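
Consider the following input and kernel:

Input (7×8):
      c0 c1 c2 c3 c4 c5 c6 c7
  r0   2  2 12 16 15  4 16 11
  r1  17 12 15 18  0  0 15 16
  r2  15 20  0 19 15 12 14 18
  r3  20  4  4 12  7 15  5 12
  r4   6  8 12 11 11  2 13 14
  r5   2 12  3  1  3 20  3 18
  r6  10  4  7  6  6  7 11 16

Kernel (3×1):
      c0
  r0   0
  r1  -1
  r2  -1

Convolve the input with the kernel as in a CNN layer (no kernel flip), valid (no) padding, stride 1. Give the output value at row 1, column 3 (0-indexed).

-31

The receptive field on the input at this output position is [18 / 19 / 12]. Elementwise product with the kernel and sum: 19·-1 + 12·-1.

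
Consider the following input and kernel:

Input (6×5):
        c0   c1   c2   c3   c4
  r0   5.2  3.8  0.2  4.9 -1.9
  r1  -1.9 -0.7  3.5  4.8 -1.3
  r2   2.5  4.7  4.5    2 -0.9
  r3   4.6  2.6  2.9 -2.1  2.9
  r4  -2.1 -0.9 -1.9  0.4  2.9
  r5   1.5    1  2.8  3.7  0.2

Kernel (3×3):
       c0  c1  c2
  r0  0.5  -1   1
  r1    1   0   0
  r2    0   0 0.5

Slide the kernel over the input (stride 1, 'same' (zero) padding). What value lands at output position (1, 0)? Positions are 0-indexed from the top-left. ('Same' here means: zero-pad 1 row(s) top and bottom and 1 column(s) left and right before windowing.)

The receptive field on the zero-padded input at this output position is [0 5.2 3.8 / 0 -1.9 -0.7 / 0 2.5 4.7]. Elementwise product with the kernel and sum: 0·0.5 + 5.2·-1 + 3.8·1 + 0·1 + 4.7·0.5.

0.95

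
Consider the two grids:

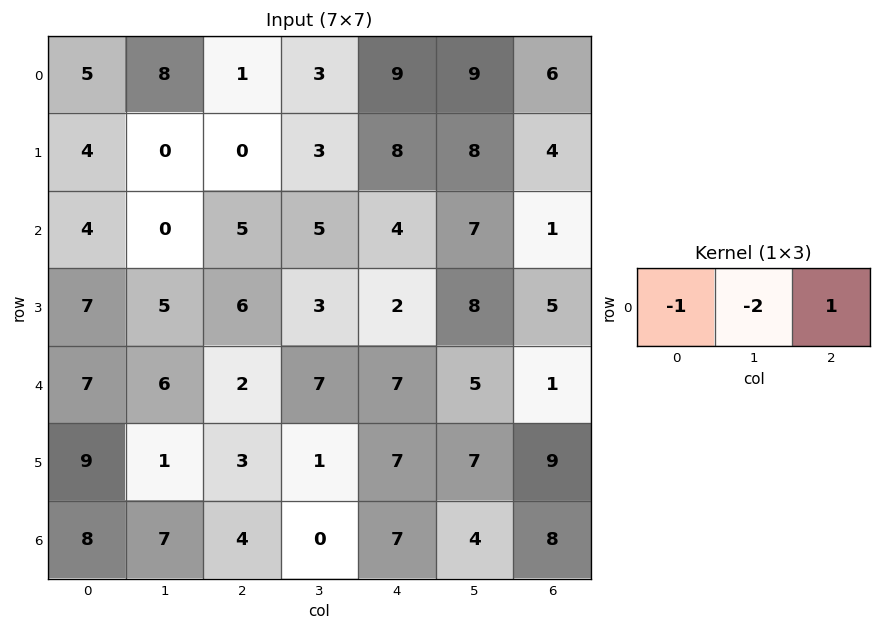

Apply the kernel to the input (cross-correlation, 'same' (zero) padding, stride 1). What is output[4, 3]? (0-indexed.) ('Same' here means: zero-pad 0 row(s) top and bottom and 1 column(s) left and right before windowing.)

-9

The receptive field on the zero-padded input at this output position is [2 7 7]. Elementwise product with the kernel and sum: 2·-1 + 7·-2 + 7·1.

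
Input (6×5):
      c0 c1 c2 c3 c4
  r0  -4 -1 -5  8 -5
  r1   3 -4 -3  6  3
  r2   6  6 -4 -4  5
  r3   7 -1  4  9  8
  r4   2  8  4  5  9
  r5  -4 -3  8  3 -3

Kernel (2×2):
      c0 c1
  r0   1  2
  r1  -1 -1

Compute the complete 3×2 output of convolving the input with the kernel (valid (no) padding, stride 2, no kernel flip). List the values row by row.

Output[0,0]: The receptive field on the input at this output position is [-4 -1 / 3 -4]. Elementwise product with the kernel and sum: -4·1 + -1·2 + 3·-1 + -4·-1.

-5 8
12 -25
25 3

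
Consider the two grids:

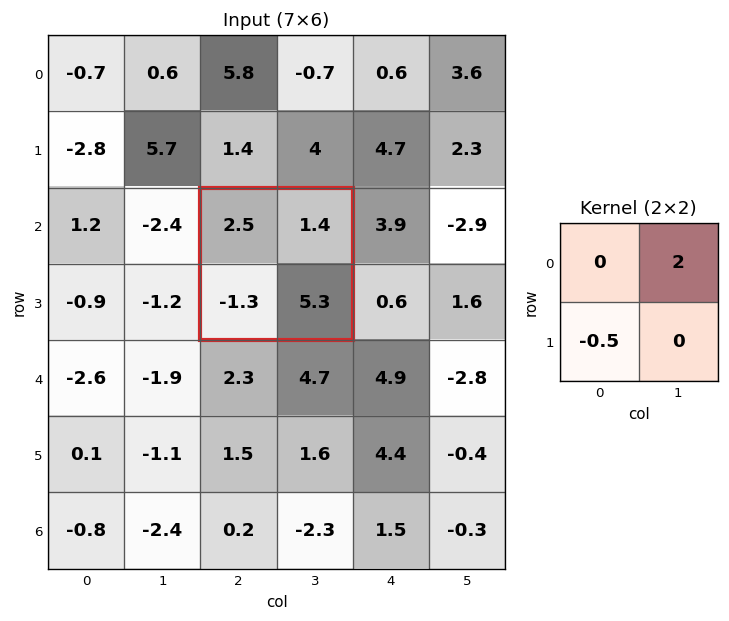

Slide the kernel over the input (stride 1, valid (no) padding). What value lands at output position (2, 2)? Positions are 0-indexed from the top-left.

3.45

The receptive field on the input at this output position is [2.5 1.4 / -1.3 5.3]. Elementwise product with the kernel and sum: 1.4·2 + -1.3·-0.5.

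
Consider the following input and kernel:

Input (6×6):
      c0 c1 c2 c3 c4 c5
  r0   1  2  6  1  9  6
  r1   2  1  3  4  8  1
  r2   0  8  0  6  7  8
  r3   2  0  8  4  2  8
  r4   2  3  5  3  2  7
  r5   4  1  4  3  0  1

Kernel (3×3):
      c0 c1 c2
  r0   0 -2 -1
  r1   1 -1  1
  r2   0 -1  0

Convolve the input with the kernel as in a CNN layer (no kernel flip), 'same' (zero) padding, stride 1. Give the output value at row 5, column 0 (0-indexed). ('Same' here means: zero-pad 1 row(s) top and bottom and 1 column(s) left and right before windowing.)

The receptive field on the zero-padded input at this output position is [0 2 3 / 0 4 1 / 0 0 0]. Elementwise product with the kernel and sum: 2·-2 + 3·-1 + 0·1 + 4·-1 + 1·1 + 0·-1.

-10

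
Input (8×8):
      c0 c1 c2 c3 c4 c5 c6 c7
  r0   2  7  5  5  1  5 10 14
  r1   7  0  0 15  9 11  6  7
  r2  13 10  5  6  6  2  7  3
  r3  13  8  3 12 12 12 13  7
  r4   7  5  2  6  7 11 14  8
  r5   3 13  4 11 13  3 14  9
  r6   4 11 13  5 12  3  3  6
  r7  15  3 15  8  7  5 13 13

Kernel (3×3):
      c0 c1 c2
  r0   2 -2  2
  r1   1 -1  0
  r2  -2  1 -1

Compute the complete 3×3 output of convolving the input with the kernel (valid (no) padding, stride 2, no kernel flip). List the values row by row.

-14 -23 -7
10 -4 5
-12 -34 6

Output[0,0]: The receptive field on the input at this output position is [2 7 5 / 7 0 0 / 13 10 5]. Elementwise product with the kernel and sum: 2·2 + 7·-2 + 5·2 + 7·1 + 0·-1 + 13·-2 + 10·1 + 5·-1.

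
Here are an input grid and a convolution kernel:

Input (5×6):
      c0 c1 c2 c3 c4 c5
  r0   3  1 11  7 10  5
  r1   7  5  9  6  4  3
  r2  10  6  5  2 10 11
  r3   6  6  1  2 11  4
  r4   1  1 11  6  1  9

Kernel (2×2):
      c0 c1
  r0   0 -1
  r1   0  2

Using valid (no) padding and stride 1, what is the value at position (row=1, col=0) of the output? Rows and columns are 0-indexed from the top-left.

7

The receptive field on the input at this output position is [7 5 / 10 6]. Elementwise product with the kernel and sum: 5·-1 + 6·2.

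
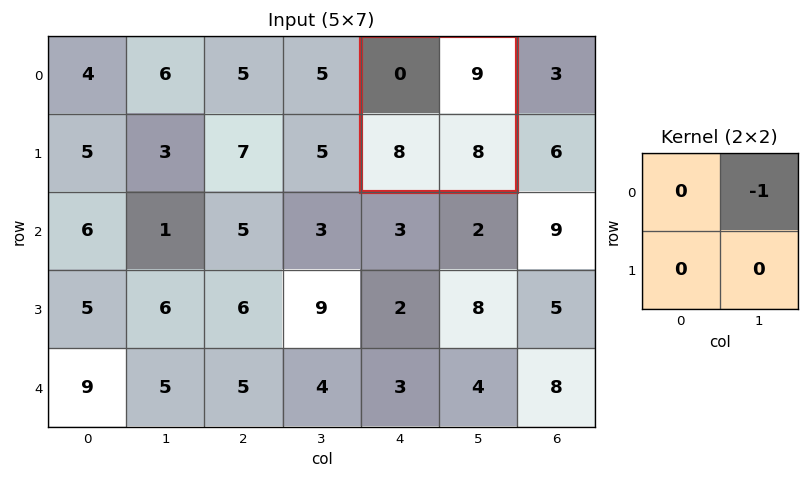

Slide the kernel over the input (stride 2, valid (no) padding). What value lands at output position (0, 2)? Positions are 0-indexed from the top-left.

-9

The receptive field on the input at this output position is [0 9 / 8 8]. Elementwise product with the kernel and sum: 9·-1.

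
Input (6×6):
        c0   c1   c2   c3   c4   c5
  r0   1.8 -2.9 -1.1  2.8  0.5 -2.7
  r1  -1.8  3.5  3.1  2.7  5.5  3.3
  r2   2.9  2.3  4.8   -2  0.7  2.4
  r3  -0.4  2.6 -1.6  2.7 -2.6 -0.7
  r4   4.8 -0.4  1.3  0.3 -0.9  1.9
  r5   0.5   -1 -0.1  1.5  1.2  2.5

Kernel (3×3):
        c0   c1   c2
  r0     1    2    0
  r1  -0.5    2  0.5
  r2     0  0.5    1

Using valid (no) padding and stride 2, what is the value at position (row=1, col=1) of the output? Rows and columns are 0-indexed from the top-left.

4.95

The receptive field on the input at this output position is [4.8 -2 0.7 / -1.6 2.7 -2.6 / 1.3 0.3 -0.9]. Elementwise product with the kernel and sum: 4.8·1 + -2·2 + -1.6·-0.5 + 2.7·2 + -2.6·0.5 + 0.3·0.5 + -0.9·1.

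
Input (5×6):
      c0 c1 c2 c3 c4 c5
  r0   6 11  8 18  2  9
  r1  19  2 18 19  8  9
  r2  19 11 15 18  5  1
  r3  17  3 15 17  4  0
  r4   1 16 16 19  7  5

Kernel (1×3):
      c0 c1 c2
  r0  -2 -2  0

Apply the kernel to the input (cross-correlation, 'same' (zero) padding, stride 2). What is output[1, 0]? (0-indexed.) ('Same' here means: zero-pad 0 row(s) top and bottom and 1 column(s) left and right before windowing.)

-38

The receptive field on the zero-padded input at this output position is [0 19 11]. Elementwise product with the kernel and sum: 0·-2 + 19·-2.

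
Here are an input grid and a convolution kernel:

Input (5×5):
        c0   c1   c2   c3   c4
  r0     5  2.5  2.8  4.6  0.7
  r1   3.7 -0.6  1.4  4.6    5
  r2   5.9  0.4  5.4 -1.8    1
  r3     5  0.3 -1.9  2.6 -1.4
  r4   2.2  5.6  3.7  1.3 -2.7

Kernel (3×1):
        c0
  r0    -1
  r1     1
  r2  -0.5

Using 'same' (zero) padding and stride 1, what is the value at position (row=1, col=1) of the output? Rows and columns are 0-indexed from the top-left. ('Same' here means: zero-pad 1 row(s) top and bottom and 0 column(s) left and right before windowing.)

-3.3

The receptive field on the zero-padded input at this output position is [2.5 / -0.6 / 0.4]. Elementwise product with the kernel and sum: 2.5·-1 + -0.6·1 + 0.4·-0.5.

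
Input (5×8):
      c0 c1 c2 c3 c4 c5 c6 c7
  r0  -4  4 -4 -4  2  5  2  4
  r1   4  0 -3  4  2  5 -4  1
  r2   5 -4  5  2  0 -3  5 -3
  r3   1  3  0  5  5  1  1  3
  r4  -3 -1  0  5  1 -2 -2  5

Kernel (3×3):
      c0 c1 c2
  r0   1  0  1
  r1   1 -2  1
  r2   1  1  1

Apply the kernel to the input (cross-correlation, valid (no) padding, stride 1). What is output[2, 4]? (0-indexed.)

6

The receptive field on the input at this output position is [0 -3 5 / 5 1 1 / 1 -2 -2]. Elementwise product with the kernel and sum: 0·1 + 5·1 + 5·1 + 1·-2 + 1·1 + 1·1 + -2·1 + -2·1.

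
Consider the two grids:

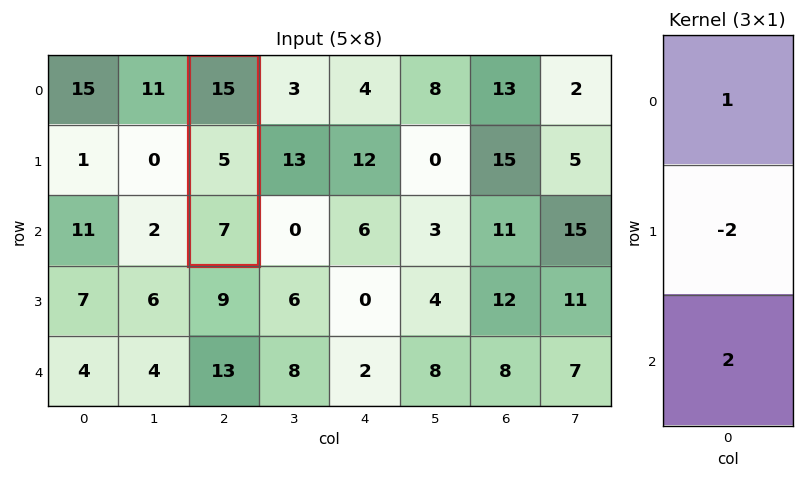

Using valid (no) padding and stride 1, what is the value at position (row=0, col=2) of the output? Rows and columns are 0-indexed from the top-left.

The receptive field on the input at this output position is [15 / 5 / 7]. Elementwise product with the kernel and sum: 15·1 + 5·-2 + 7·2.

19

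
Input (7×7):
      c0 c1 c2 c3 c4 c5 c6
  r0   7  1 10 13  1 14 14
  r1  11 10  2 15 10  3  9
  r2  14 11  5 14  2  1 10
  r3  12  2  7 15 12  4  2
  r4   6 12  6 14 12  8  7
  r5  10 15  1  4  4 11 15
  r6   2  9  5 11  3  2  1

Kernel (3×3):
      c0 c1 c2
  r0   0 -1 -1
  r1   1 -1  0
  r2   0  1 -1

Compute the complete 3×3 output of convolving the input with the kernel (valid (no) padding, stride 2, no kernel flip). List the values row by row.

-4 -15 -30
0 -22 -2
-19 -21 -21

Output[0,0]: The receptive field on the input at this output position is [7 1 10 / 11 10 2 / 14 11 5]. Elementwise product with the kernel and sum: 1·-1 + 10·-1 + 11·1 + 10·-1 + 11·1 + 5·-1.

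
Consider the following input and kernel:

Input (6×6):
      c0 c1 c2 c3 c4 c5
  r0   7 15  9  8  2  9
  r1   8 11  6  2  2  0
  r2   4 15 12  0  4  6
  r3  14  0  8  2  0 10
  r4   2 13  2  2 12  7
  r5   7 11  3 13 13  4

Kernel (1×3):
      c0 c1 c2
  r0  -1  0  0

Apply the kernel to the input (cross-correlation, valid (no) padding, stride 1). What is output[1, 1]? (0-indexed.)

The receptive field on the input at this output position is [11 6 2]. Elementwise product with the kernel and sum: 11·-1.

-11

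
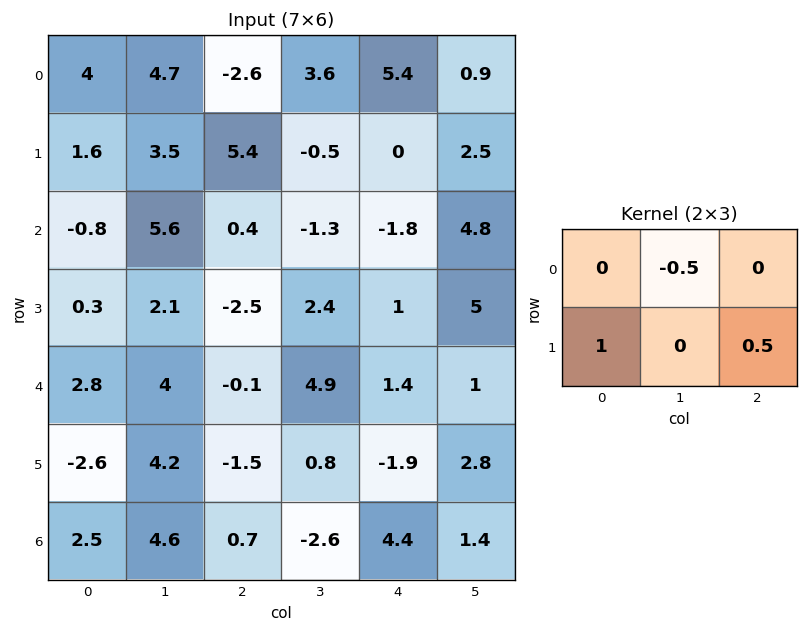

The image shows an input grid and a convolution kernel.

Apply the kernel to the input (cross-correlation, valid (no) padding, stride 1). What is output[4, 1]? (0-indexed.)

The receptive field on the input at this output position is [4 -0.1 4.9 / 4.2 -1.5 0.8]. Elementwise product with the kernel and sum: -0.1·-0.5 + 4.2·1 + 0.8·0.5.

4.65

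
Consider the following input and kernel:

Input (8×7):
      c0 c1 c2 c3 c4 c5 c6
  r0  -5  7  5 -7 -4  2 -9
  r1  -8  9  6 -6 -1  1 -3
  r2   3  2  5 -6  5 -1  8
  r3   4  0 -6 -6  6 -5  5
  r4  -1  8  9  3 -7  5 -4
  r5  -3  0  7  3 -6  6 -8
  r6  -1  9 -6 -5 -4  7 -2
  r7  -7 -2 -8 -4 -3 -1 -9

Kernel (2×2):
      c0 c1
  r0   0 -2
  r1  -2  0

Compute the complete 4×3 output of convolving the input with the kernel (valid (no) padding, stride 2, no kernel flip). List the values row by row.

2 2 -2
-12 24 -10
-10 -20 2
-4 26 -8

Output[0,0]: The receptive field on the input at this output position is [-5 7 / -8 9]. Elementwise product with the kernel and sum: 7·-2 + -8·-2.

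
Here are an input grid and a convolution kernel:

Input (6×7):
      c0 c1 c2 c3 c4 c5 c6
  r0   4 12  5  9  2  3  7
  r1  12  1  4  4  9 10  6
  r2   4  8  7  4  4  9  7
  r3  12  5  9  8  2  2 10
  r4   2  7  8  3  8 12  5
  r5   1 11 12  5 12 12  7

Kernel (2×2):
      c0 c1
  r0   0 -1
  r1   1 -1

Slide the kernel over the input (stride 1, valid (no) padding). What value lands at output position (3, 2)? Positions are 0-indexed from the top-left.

-3

The receptive field on the input at this output position is [9 8 / 8 3]. Elementwise product with the kernel and sum: 8·-1 + 8·1 + 3·-1.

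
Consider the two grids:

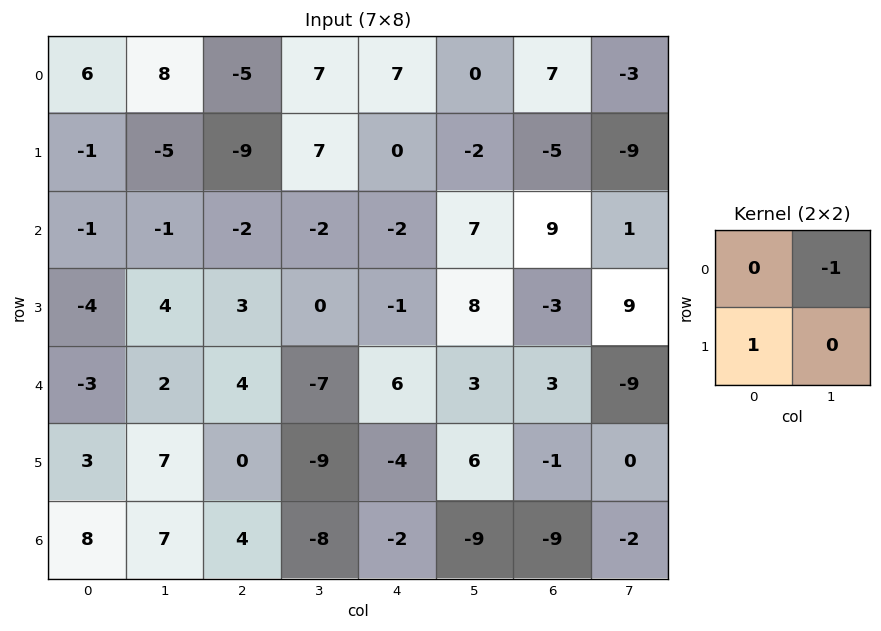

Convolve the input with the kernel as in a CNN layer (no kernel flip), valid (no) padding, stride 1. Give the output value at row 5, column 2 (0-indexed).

13

The receptive field on the input at this output position is [0 -9 / 4 -8]. Elementwise product with the kernel and sum: -9·-1 + 4·1.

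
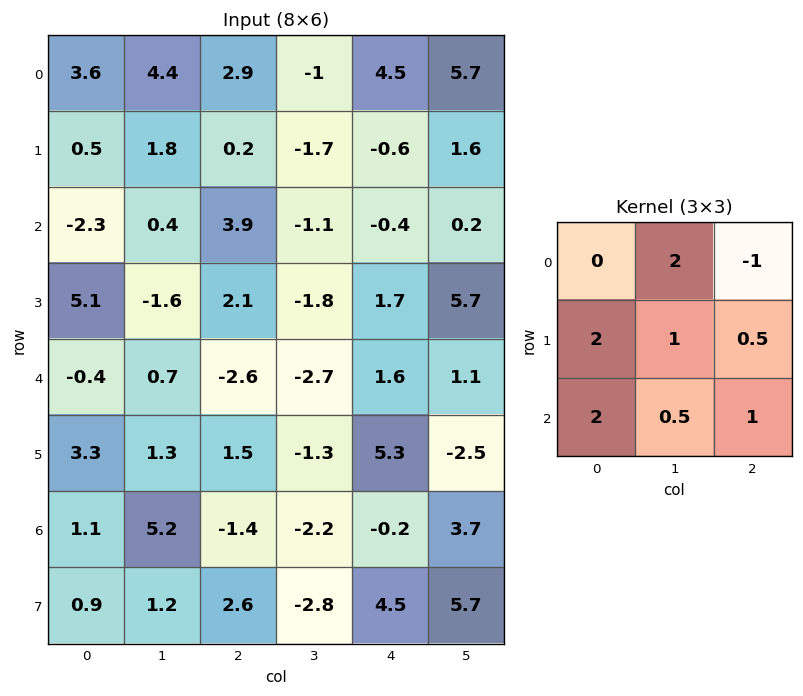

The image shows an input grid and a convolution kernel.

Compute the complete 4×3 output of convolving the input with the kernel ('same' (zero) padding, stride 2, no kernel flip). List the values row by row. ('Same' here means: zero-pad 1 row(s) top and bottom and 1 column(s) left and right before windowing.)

Output[0,0]: The receptive field on the zero-padded input at this output position is [0 0 0 / 0 3.6 4.4 / 0 0.5 1.8]. Elementwise product with the kernel and sum: 0·2 + 0·-1 + 0·2 + 3.6·1 + 4.4·0.5 + 0·2 + 0.5·0.5 + 1.8·1.

7.85 13.2 3.25
-1.95 2.3 -2.35
14.7 5.5 -8
10.65 13.1 12.7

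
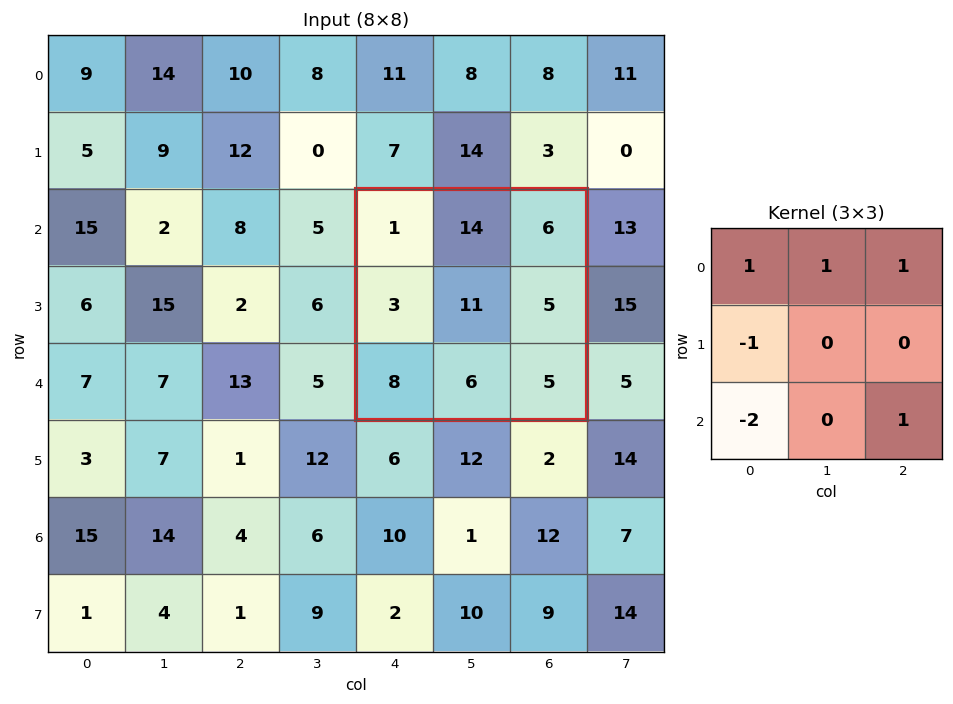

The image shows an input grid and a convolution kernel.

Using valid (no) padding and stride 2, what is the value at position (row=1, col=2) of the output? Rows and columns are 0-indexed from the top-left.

7

The receptive field on the input at this output position is [1 14 6 / 3 11 5 / 8 6 5]. Elementwise product with the kernel and sum: 1·1 + 14·1 + 6·1 + 3·-1 + 8·-2 + 5·1.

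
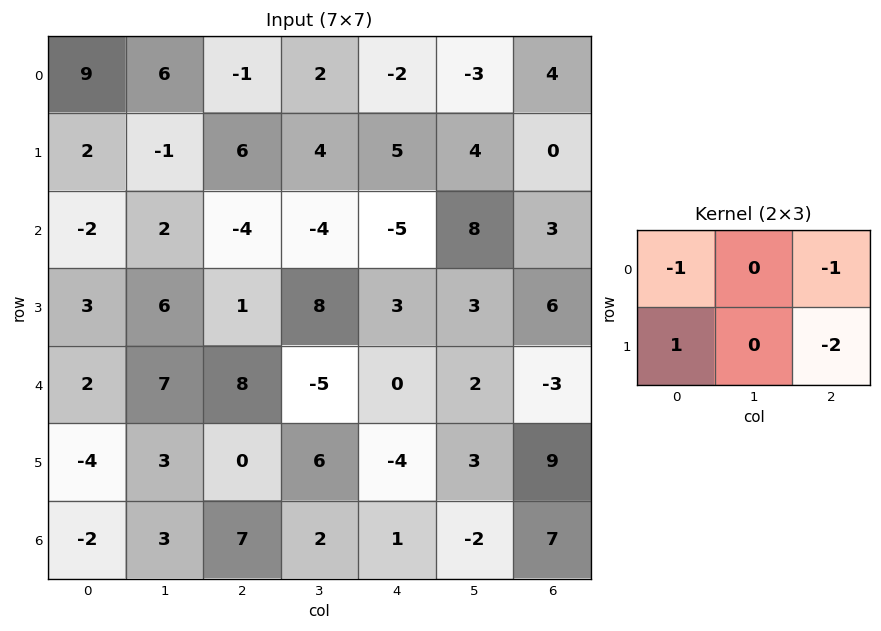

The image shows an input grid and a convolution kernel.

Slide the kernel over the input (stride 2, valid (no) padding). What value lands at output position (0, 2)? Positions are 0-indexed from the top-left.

The receptive field on the input at this output position is [-2 -3 4 / 5 4 0]. Elementwise product with the kernel and sum: -2·-1 + 4·-1 + 5·1 + 0·-2.

3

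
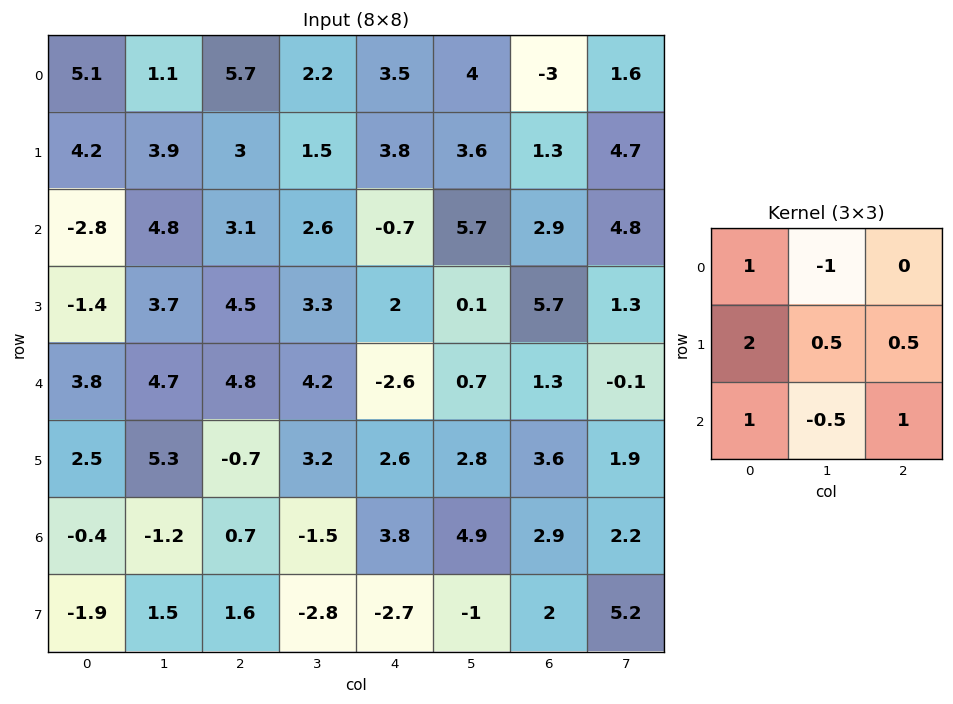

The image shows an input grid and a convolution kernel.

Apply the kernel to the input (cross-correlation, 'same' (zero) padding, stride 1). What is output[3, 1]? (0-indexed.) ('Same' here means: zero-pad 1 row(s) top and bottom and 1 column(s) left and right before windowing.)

-0.05

The receptive field on the zero-padded input at this output position is [-2.8 4.8 3.1 / -1.4 3.7 4.5 / 3.8 4.7 4.8]. Elementwise product with the kernel and sum: -2.8·1 + 4.8·-1 + -1.4·2 + 3.7·0.5 + 4.5·0.5 + 3.8·1 + 4.7·-0.5 + 4.8·1.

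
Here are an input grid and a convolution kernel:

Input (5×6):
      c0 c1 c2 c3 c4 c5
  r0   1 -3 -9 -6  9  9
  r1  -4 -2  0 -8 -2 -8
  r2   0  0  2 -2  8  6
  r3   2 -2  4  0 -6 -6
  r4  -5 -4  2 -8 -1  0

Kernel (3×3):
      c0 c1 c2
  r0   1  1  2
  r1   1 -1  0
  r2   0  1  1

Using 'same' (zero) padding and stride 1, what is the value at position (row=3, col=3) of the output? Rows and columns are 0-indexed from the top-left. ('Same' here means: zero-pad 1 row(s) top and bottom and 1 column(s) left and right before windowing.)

11

The receptive field on the zero-padded input at this output position is [2 -2 8 / 4 0 -6 / 2 -8 -1]. Elementwise product with the kernel and sum: 2·1 + -2·1 + 8·2 + 4·1 + 0·-1 + -8·1 + -1·1.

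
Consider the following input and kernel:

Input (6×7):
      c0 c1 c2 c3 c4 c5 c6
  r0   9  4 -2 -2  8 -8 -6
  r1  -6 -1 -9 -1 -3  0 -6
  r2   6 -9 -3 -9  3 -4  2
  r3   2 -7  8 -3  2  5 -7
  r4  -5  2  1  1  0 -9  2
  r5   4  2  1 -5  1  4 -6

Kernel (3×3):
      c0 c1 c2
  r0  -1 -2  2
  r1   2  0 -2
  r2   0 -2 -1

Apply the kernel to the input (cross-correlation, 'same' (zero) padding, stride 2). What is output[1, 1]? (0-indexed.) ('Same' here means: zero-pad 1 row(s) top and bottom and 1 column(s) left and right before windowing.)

4

The receptive field on the zero-padded input at this output position is [-1 -9 -1 / -9 -3 -9 / -7 8 -3]. Elementwise product with the kernel and sum: -1·-1 + -9·-2 + -1·2 + -9·2 + -9·-2 + 8·-2 + -3·-1.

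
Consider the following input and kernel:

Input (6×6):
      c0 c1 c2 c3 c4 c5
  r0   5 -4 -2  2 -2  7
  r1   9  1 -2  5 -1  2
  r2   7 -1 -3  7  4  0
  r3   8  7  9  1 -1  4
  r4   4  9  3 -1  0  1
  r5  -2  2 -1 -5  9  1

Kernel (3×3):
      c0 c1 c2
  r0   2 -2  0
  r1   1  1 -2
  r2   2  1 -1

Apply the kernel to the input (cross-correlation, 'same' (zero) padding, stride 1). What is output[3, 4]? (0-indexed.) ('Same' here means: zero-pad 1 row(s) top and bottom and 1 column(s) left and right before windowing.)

The receptive field on the zero-padded input at this output position is [7 4 0 / 1 -1 4 / -1 0 1]. Elementwise product with the kernel and sum: 7·2 + 4·-2 + 1·1 + -1·1 + 4·-2 + -1·2 + 0·1 + 1·-1.

-5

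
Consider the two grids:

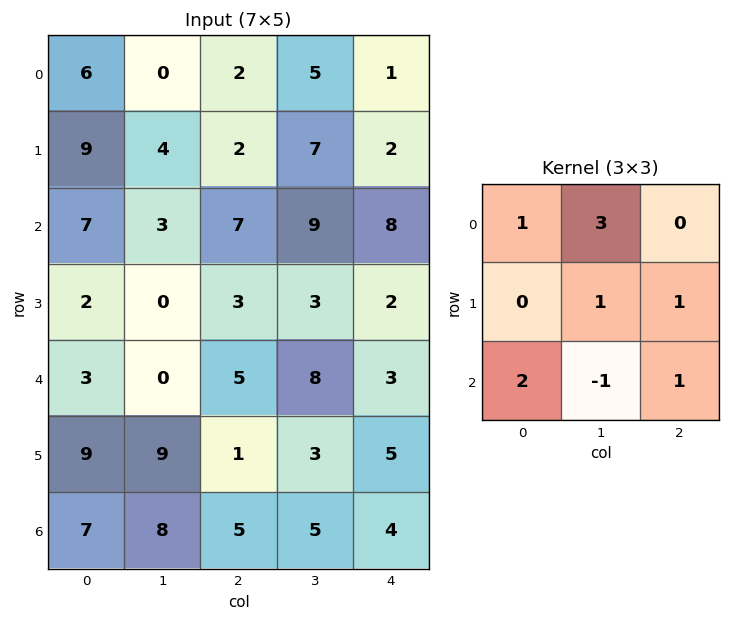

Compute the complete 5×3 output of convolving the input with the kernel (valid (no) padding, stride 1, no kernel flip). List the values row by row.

30 23 39
38 26 45
30 33 44
17 42 27
24 35 46

Output[0,0]: The receptive field on the input at this output position is [6 0 2 / 9 4 2 / 7 3 7]. Elementwise product with the kernel and sum: 6·1 + 0·3 + 4·1 + 2·1 + 7·2 + 3·-1 + 7·1.
Output[0,1]: The receptive field on the input at this output position is [0 2 5 / 4 2 7 / 3 7 9]. Elementwise product with the kernel and sum: 0·1 + 2·3 + 2·1 + 7·1 + 3·2 + 7·-1 + 9·1.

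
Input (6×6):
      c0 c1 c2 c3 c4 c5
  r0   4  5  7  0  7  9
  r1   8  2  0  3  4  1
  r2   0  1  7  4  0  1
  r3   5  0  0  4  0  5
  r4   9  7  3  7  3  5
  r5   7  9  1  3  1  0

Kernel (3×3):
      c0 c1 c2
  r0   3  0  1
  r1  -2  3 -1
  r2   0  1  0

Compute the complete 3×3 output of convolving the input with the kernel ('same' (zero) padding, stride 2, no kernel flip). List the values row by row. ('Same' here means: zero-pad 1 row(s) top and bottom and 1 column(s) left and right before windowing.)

15 11 16
6 24 1
27 -7 8

Output[0,0]: The receptive field on the zero-padded input at this output position is [0 0 0 / 0 4 5 / 0 8 2]. Elementwise product with the kernel and sum: 0·3 + 0·1 + 0·-2 + 4·3 + 5·-1 + 8·1.
Output[0,1]: The receptive field on the zero-padded input at this output position is [0 0 0 / 5 7 0 / 2 0 3]. Elementwise product with the kernel and sum: 0·3 + 0·1 + 5·-2 + 7·3 + 0·-1 + 0·1.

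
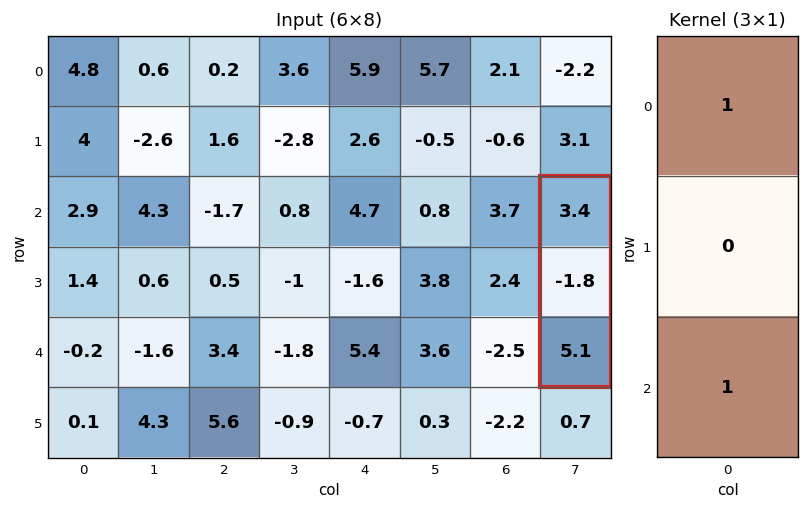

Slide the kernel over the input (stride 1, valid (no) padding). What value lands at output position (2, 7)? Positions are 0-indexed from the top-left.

8.5

The receptive field on the input at this output position is [3.4 / -1.8 / 5.1]. Elementwise product with the kernel and sum: 3.4·1 + 5.1·1.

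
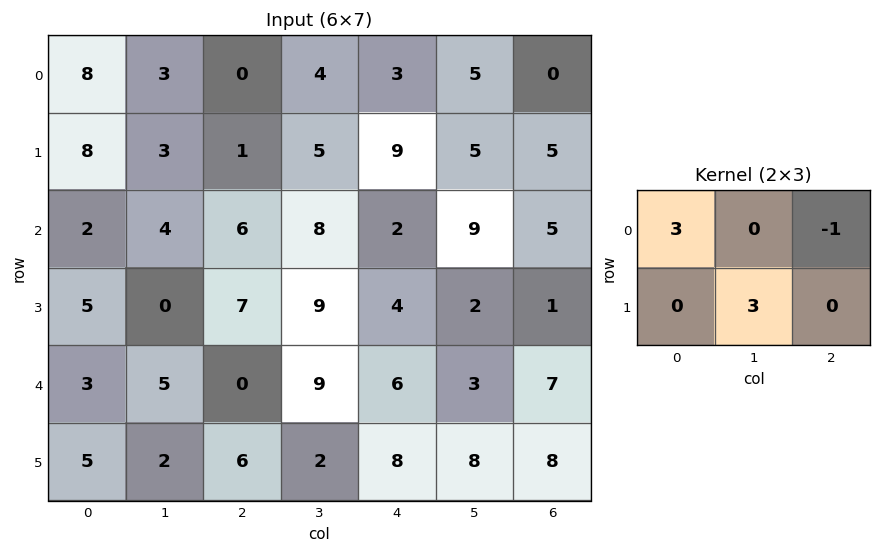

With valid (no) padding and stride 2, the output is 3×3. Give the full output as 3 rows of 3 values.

33 12 24
0 43 7
15 0 35

Output[0,0]: The receptive field on the input at this output position is [8 3 0 / 8 3 1]. Elementwise product with the kernel and sum: 8·3 + 0·-1 + 3·3.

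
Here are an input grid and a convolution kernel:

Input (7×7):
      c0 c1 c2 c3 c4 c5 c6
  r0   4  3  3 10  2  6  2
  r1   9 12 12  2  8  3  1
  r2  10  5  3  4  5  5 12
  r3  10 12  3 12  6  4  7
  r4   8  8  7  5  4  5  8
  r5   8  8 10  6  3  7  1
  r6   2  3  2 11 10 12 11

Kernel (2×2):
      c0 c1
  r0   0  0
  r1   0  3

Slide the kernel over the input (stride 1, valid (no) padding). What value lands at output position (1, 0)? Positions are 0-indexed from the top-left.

The receptive field on the input at this output position is [9 12 / 10 5]. Elementwise product with the kernel and sum: 5·3.

15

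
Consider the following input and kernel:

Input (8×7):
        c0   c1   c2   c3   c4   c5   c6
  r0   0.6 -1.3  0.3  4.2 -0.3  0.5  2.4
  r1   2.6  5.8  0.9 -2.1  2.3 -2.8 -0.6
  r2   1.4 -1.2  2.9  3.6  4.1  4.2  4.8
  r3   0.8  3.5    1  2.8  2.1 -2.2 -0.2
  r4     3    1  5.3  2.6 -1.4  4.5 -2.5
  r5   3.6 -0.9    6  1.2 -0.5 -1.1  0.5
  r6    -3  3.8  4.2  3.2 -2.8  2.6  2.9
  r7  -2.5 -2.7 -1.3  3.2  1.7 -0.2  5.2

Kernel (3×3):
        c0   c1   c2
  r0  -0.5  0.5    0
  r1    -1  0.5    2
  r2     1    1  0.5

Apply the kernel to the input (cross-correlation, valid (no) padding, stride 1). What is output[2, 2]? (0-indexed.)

12.15

The receptive field on the input at this output position is [2.9 3.6 4.1 / 1 2.8 2.1 / 5.3 2.6 -1.4]. Elementwise product with the kernel and sum: 2.9·-0.5 + 3.6·0.5 + 1·-1 + 2.8·0.5 + 2.1·2 + 5.3·1 + 2.6·1 + -1.4·0.5.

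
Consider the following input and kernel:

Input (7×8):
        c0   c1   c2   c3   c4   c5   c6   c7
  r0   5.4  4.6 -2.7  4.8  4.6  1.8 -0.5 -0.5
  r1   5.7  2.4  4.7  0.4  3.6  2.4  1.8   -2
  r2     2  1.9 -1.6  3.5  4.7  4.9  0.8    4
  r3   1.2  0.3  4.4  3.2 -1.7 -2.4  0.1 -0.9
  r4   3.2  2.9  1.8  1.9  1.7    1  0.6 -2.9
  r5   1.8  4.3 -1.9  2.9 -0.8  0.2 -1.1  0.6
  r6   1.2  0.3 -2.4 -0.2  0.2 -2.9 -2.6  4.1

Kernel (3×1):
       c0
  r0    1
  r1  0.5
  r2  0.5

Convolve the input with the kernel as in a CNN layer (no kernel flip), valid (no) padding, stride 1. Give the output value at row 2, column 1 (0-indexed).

3.5

The receptive field on the input at this output position is [1.9 / 0.3 / 2.9]. Elementwise product with the kernel and sum: 1.9·1 + 0.3·0.5 + 2.9·0.5.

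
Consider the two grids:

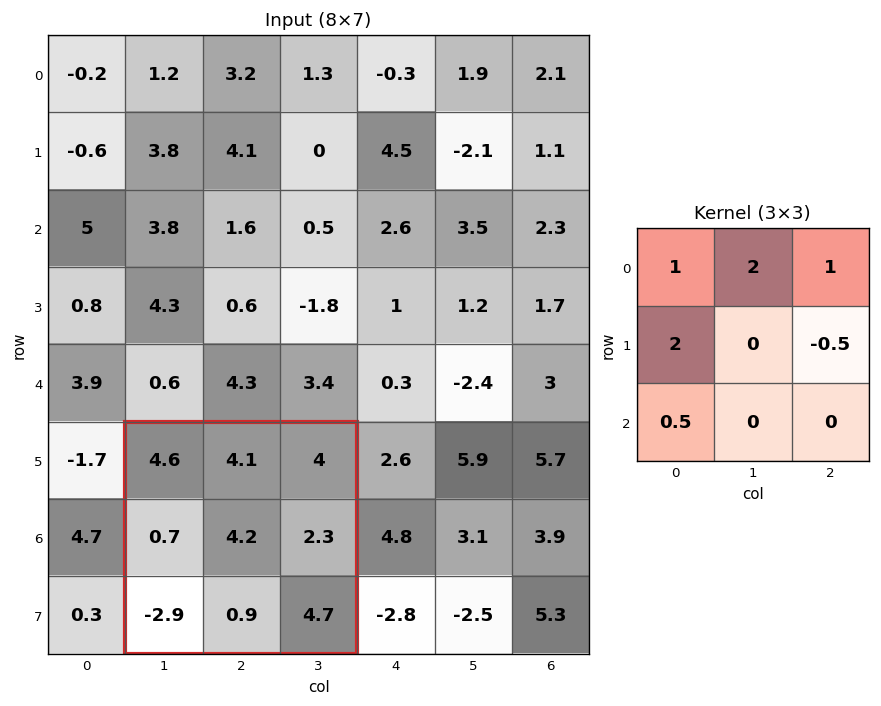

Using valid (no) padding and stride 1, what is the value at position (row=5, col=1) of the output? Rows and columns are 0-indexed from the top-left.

The receptive field on the input at this output position is [4.6 4.1 4 / 0.7 4.2 2.3 / -2.9 0.9 4.7]. Elementwise product with the kernel and sum: 4.6·1 + 4.1·2 + 4·1 + 0.7·2 + 2.3·-0.5 + -2.9·0.5.

15.6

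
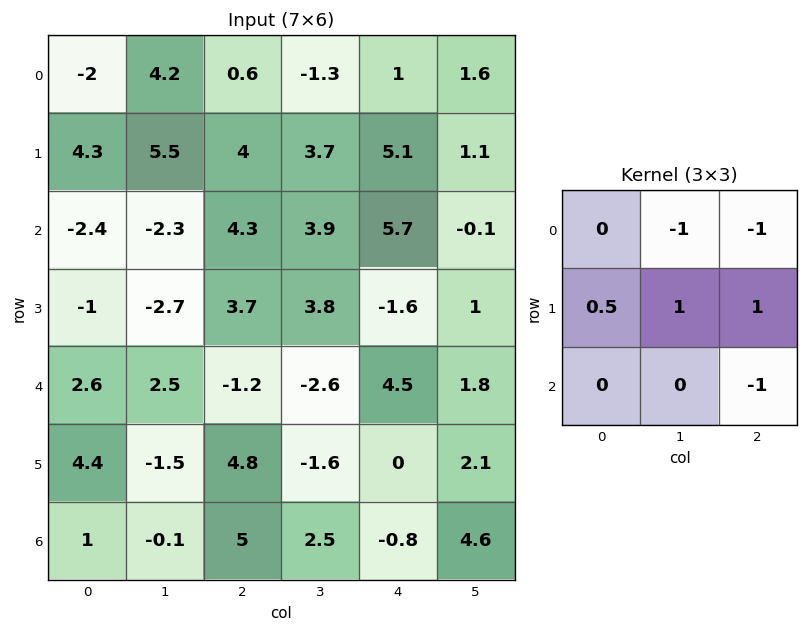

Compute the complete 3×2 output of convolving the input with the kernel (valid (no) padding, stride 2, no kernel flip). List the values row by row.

Output[0,0]: The receptive field on the input at this output position is [-2 4.2 0.6 / 4.3 5.5 4 / -2.4 -2.3 4.3]. Elementwise product with the kernel and sum: 4.2·-1 + 0.6·-1 + 4.3·0.5 + 5.5·1 + 4·1 + 4.3·-1.

2.55 5.4
-0.3 -10.05
-0.8 -0.3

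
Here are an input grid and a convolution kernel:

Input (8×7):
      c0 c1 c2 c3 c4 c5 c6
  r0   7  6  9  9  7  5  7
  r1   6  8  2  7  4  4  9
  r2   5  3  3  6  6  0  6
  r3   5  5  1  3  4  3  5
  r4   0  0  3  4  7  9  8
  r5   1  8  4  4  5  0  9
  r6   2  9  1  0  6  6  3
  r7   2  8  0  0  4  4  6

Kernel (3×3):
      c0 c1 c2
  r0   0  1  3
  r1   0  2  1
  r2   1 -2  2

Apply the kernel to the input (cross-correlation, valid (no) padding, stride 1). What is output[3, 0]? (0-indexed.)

The receptive field on the input at this output position is [5 5 1 / 0 0 3 / 1 8 4]. Elementwise product with the kernel and sum: 5·1 + 1·3 + 0·2 + 3·1 + 1·1 + 8·-2 + 4·2.

4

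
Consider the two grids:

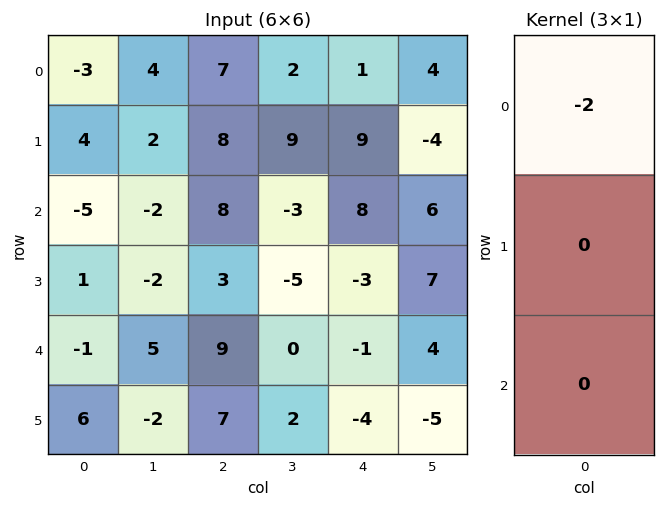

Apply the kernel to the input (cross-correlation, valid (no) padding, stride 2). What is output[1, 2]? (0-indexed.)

-16

The receptive field on the input at this output position is [8 / -3 / -1]. Elementwise product with the kernel and sum: 8·-2.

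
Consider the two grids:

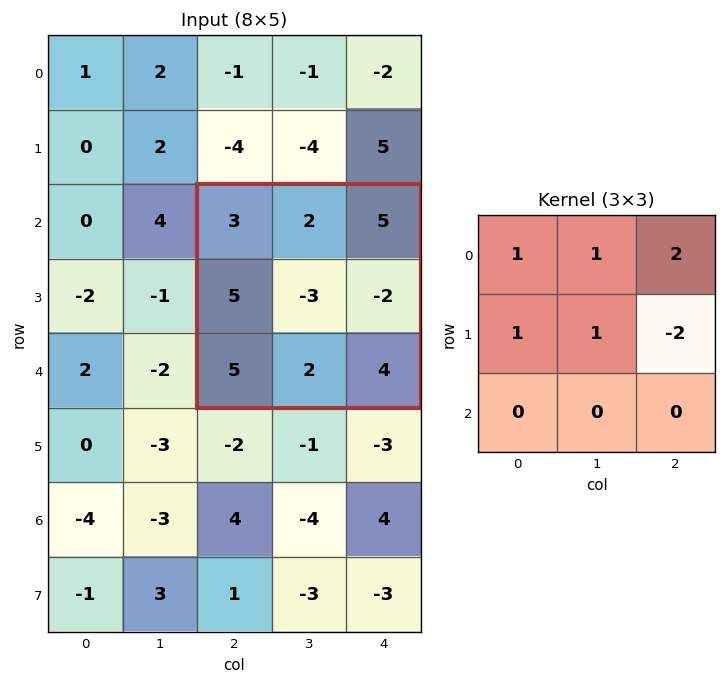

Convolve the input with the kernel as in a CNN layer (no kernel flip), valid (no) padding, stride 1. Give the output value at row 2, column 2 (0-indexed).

21

The receptive field on the input at this output position is [3 2 5 / 5 -3 -2 / 5 2 4]. Elementwise product with the kernel and sum: 3·1 + 2·1 + 5·2 + 5·1 + -3·1 + -2·-2.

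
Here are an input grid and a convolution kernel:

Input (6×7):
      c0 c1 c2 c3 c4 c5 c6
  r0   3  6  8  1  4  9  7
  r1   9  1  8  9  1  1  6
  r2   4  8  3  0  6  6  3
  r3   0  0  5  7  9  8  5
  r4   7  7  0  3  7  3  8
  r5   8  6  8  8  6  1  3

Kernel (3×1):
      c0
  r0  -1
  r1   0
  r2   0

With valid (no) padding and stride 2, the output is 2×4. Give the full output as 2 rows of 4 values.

-3 -8 -4 -7
-4 -3 -6 -3

Output[0,0]: The receptive field on the input at this output position is [3 / 9 / 4]. Elementwise product with the kernel and sum: 3·-1.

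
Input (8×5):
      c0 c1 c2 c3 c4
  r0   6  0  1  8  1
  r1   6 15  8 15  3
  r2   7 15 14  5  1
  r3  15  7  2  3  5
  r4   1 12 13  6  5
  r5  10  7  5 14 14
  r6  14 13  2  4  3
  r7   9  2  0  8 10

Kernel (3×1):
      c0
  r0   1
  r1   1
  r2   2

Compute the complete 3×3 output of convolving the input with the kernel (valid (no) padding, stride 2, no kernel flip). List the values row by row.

26 37 6
24 42 16
39 22 25

Output[0,0]: The receptive field on the input at this output position is [6 / 6 / 7]. Elementwise product with the kernel and sum: 6·1 + 6·1 + 7·2.
Output[0,1]: The receptive field on the input at this output position is [1 / 8 / 14]. Elementwise product with the kernel and sum: 1·1 + 8·1 + 14·2.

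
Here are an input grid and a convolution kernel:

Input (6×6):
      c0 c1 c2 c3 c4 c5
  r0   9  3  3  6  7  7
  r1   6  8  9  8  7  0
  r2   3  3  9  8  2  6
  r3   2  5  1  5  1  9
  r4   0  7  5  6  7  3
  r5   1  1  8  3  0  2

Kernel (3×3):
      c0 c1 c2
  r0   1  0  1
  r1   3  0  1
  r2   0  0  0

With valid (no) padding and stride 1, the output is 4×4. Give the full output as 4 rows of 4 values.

39 41 44 37
33 33 45 38
19 31 15 38
8 37 24 35

Output[0,0]: The receptive field on the input at this output position is [9 3 3 / 6 8 9 / 3 3 9]. Elementwise product with the kernel and sum: 9·1 + 3·1 + 6·3 + 9·1.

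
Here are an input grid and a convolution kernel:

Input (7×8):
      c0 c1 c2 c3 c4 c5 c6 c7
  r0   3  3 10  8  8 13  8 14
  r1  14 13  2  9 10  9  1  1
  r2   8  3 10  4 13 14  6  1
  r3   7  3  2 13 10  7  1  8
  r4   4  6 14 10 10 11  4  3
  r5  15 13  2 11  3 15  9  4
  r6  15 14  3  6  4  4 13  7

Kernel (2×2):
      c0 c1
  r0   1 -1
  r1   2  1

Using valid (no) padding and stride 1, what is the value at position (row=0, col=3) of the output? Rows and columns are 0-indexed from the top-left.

The receptive field on the input at this output position is [8 8 / 9 10]. Elementwise product with the kernel and sum: 8·1 + 8·-1 + 9·2 + 10·1.

28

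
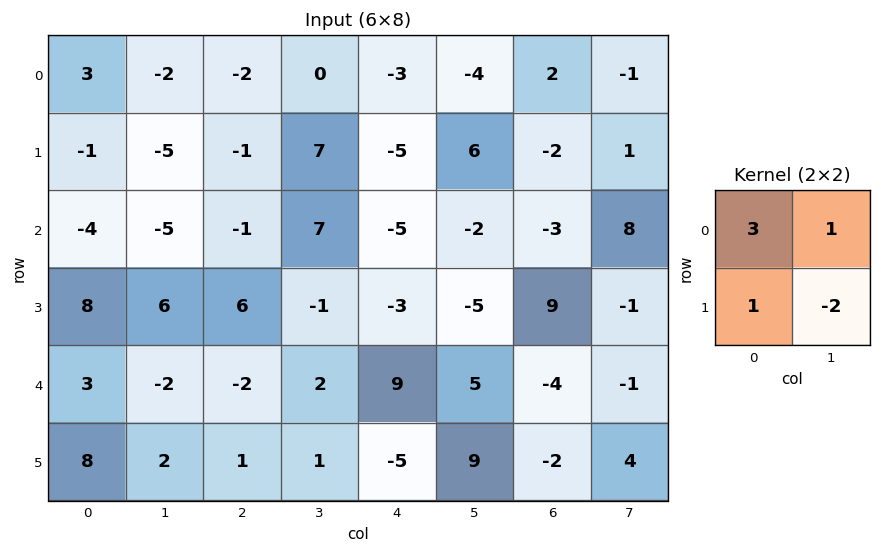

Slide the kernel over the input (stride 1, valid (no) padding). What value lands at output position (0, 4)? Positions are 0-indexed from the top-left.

-30

The receptive field on the input at this output position is [-3 -4 / -5 6]. Elementwise product with the kernel and sum: -3·3 + -4·1 + -5·1 + 6·-2.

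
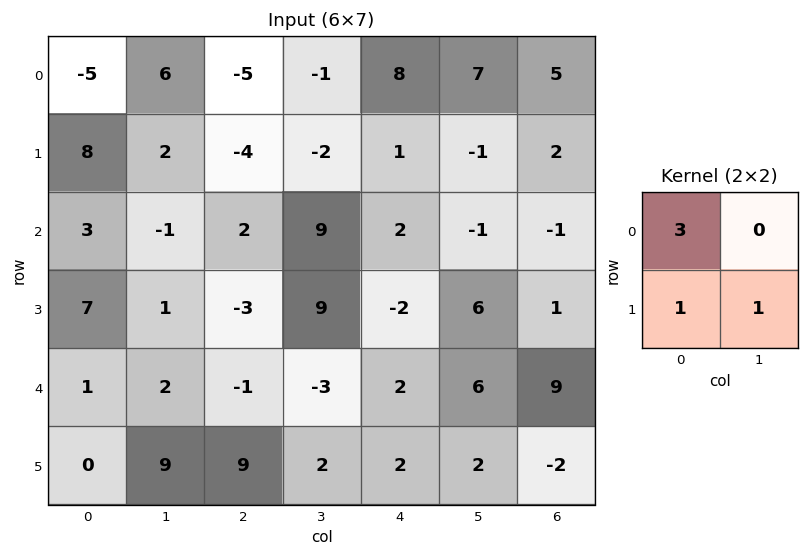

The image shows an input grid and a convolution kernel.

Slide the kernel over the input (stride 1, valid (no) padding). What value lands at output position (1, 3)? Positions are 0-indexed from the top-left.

5

The receptive field on the input at this output position is [-2 1 / 9 2]. Elementwise product with the kernel and sum: -2·3 + 9·1 + 2·1.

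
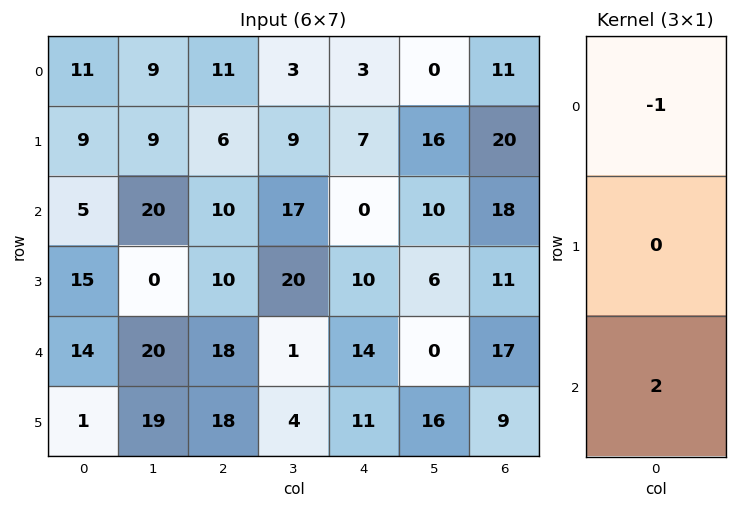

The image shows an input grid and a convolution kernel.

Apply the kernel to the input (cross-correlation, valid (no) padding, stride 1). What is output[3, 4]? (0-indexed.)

12

The receptive field on the input at this output position is [10 / 14 / 11]. Elementwise product with the kernel and sum: 10·-1 + 11·2.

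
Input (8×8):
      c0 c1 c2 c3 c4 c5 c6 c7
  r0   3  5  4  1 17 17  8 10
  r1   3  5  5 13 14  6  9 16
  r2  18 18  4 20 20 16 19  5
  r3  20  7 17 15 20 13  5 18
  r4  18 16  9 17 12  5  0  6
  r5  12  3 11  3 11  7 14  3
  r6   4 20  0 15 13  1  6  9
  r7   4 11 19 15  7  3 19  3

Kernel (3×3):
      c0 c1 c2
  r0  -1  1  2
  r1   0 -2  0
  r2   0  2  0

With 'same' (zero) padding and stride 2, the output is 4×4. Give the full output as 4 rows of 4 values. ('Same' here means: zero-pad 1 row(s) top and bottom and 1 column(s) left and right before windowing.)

Output[0,0]: The receptive field on the zero-padded input at this output position is [0 0 0 / 0 3 5 / 0 3 5]. Elementwise product with the kernel and sum: 0·-1 + 0·1 + 0·2 + 3·-2 + 3·2.
Output[0,1]: The receptive field on the zero-padded input at this output position is [0 0 0 / 5 4 1 / 5 5 13]. Elementwise product with the kernel and sum: 0·-1 + 0·1 + 0·2 + 4·-2 + 5·2.

0 2 -6 2
17 52 13 7
22 44 29 56
18 52 10 39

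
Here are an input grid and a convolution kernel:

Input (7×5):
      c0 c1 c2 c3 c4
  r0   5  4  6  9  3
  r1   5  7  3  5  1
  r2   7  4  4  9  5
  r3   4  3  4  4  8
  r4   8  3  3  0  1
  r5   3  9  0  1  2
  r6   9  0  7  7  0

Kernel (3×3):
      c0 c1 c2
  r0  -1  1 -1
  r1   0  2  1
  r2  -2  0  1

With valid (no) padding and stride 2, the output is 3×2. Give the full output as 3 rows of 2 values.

0 8
-10 11
-1 -14

Output[0,0]: The receptive field on the input at this output position is [5 4 6 / 5 7 3 / 7 4 4]. Elementwise product with the kernel and sum: 5·-1 + 4·1 + 6·-1 + 7·2 + 3·1 + 7·-2 + 4·1.
Output[0,1]: The receptive field on the input at this output position is [6 9 3 / 3 5 1 / 4 9 5]. Elementwise product with the kernel and sum: 6·-1 + 9·1 + 3·-1 + 5·2 + 1·1 + 4·-2 + 5·1.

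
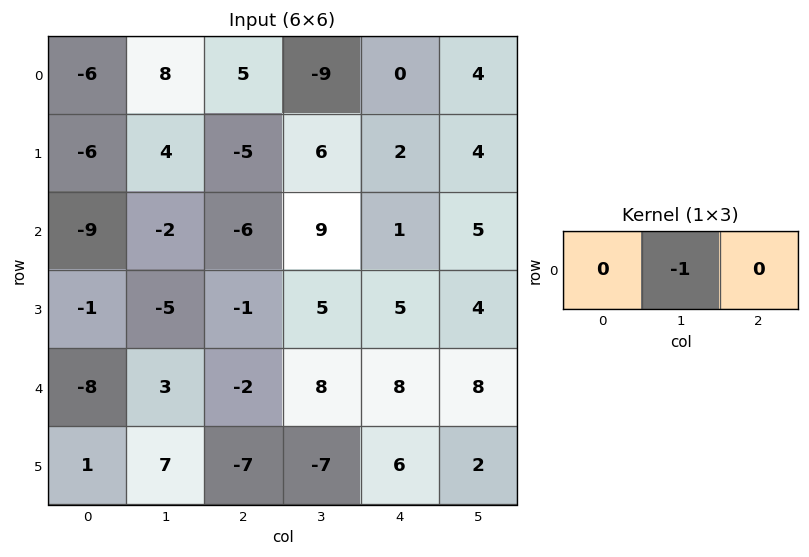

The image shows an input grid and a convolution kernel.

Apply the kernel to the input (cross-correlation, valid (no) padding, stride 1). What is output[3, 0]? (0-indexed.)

5

The receptive field on the input at this output position is [-1 -5 -1]. Elementwise product with the kernel and sum: -5·-1.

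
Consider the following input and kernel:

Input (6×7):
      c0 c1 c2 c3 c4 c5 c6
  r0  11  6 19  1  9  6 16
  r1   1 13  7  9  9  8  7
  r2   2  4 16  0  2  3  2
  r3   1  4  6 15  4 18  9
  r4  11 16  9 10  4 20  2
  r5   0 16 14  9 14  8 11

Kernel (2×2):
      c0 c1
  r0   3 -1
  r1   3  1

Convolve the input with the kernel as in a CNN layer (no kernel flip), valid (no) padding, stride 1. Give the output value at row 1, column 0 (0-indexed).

The receptive field on the input at this output position is [1 13 / 2 4]. Elementwise product with the kernel and sum: 1·3 + 13·-1 + 2·3 + 4·1.

0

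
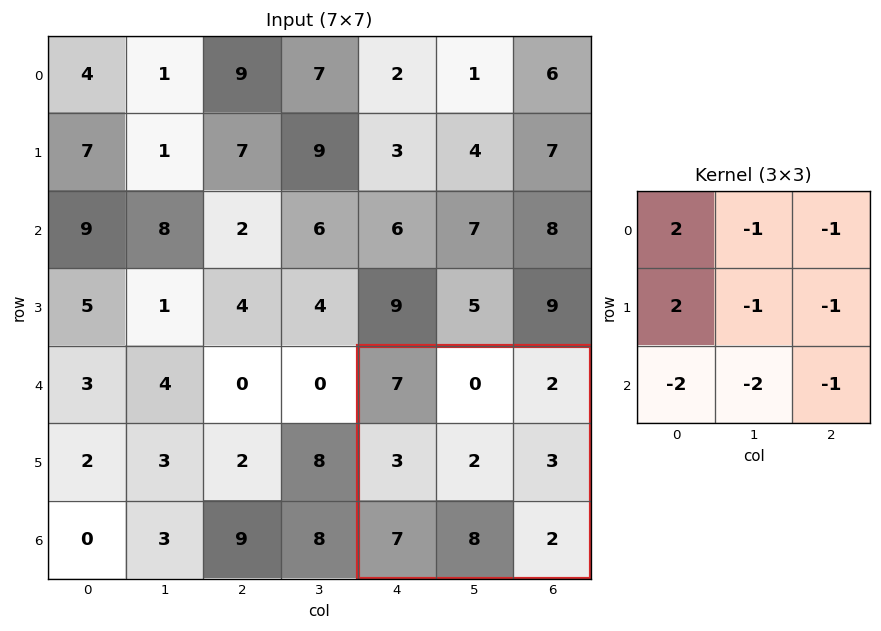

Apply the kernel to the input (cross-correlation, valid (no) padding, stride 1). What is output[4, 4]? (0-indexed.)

The receptive field on the input at this output position is [7 0 2 / 3 2 3 / 7 8 2]. Elementwise product with the kernel and sum: 7·2 + 0·-1 + 2·-1 + 3·2 + 2·-1 + 3·-1 + 7·-2 + 8·-2 + 2·-1.

-19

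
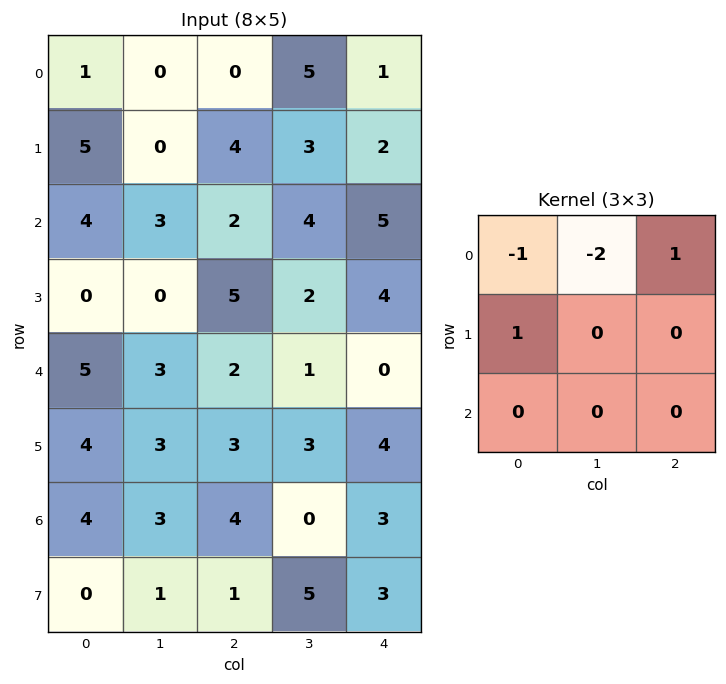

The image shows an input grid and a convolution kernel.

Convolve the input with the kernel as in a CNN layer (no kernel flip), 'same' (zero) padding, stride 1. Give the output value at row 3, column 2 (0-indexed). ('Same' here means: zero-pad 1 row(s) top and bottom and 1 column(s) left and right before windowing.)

-3

The receptive field on the zero-padded input at this output position is [3 2 4 / 0 5 2 / 3 2 1]. Elementwise product with the kernel and sum: 3·-1 + 2·-2 + 4·1 + 0·1.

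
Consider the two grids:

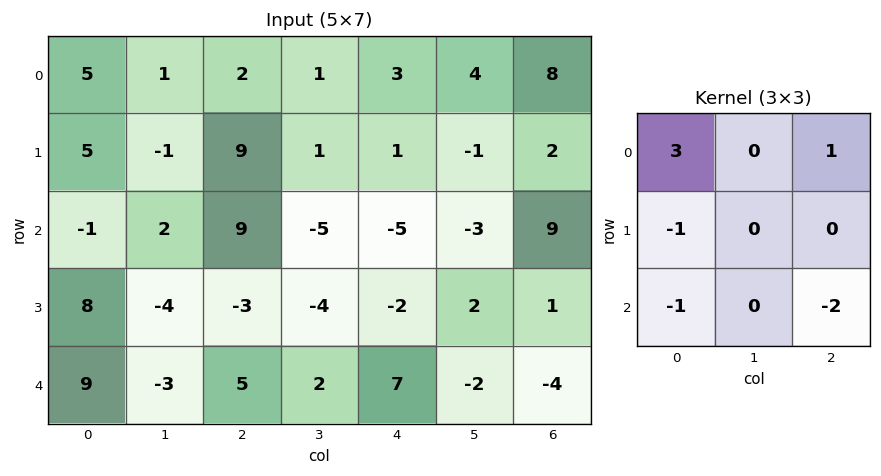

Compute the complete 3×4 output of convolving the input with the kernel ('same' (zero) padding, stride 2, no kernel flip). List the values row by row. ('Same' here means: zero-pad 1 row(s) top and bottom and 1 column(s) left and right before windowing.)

Output[0,0]: The receptive field on the zero-padded input at this output position is [0 0 0 / 0 5 1 / 0 5 -1]. Elementwise product with the kernel and sum: 0·3 + 0·1 + 0·-1 + 0·-1 + -1·-2.

2 -2 0 -3
7 8 7 -2
-4 -13 -12 8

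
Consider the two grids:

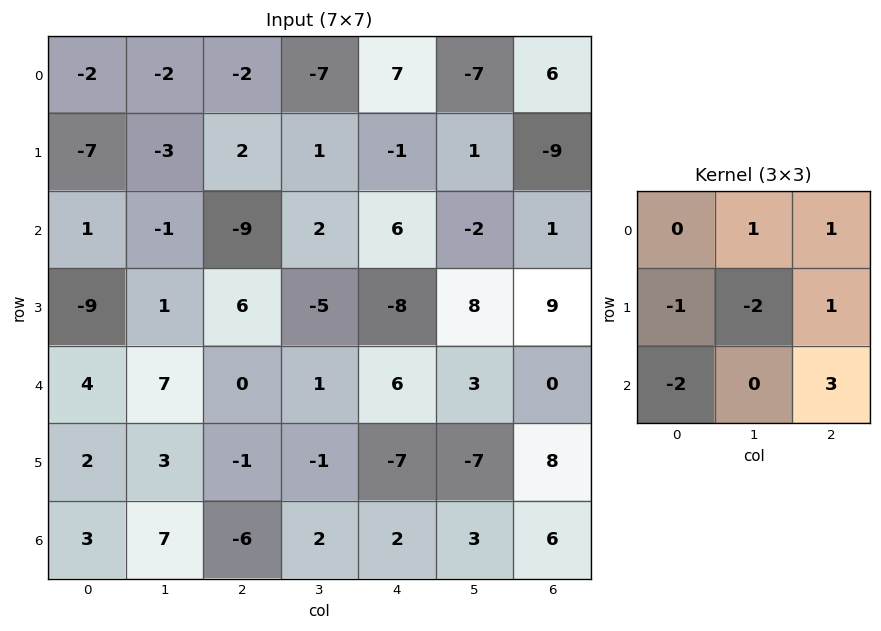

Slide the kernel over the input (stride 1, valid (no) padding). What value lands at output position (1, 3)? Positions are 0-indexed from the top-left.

The receptive field on the input at this output position is [1 -1 1 / 2 6 -2 / -5 -8 8]. Elementwise product with the kernel and sum: -1·1 + 1·1 + 2·-1 + 6·-2 + -2·1 + -5·-2 + 8·3.

18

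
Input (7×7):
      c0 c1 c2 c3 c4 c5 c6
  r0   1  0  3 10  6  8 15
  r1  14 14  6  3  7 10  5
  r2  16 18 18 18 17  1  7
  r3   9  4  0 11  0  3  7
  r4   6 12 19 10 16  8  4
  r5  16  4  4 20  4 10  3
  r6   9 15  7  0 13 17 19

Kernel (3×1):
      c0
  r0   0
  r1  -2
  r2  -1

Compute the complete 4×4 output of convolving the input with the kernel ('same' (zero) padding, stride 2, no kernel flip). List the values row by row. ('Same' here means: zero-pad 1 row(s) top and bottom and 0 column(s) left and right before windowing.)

-16 -12 -19 -35
-41 -36 -34 -21
-28 -42 -36 -11
-18 -14 -26 -38

Output[0,0]: The receptive field on the zero-padded input at this output position is [0 / 1 / 14]. Elementwise product with the kernel and sum: 1·-2 + 14·-1.
Output[0,1]: The receptive field on the zero-padded input at this output position is [0 / 3 / 6]. Elementwise product with the kernel and sum: 3·-2 + 6·-1.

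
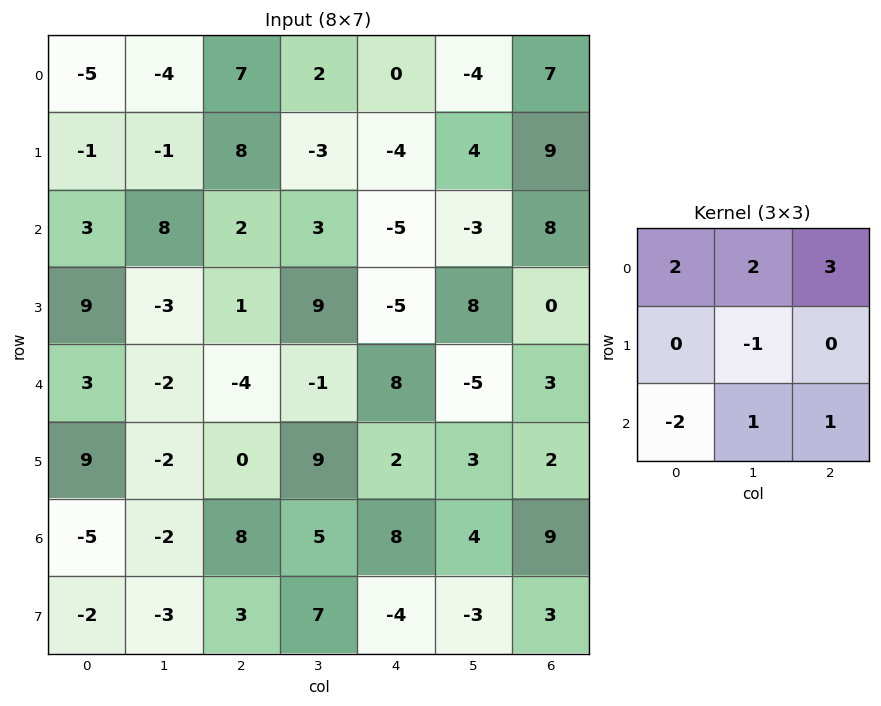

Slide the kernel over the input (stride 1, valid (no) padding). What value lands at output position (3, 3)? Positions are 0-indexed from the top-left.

The receptive field on the input at this output position is [9 -5 8 / -1 8 -5 / 9 2 3]. Elementwise product with the kernel and sum: 9·2 + -5·2 + 8·3 + 8·-1 + 9·-2 + 2·1 + 3·1.

11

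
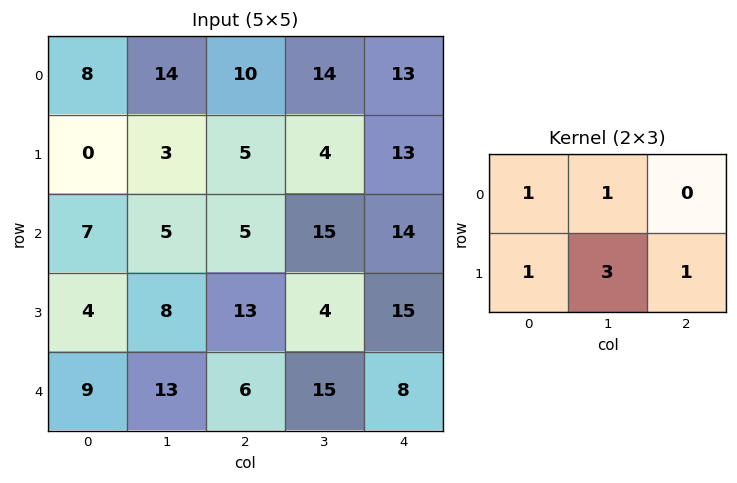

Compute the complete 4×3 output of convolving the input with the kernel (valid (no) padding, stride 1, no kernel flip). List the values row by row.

36 46 54
30 43 73
53 61 60
66 67 76

Output[0,0]: The receptive field on the input at this output position is [8 14 10 / 0 3 5]. Elementwise product with the kernel and sum: 8·1 + 14·1 + 0·1 + 3·3 + 5·1.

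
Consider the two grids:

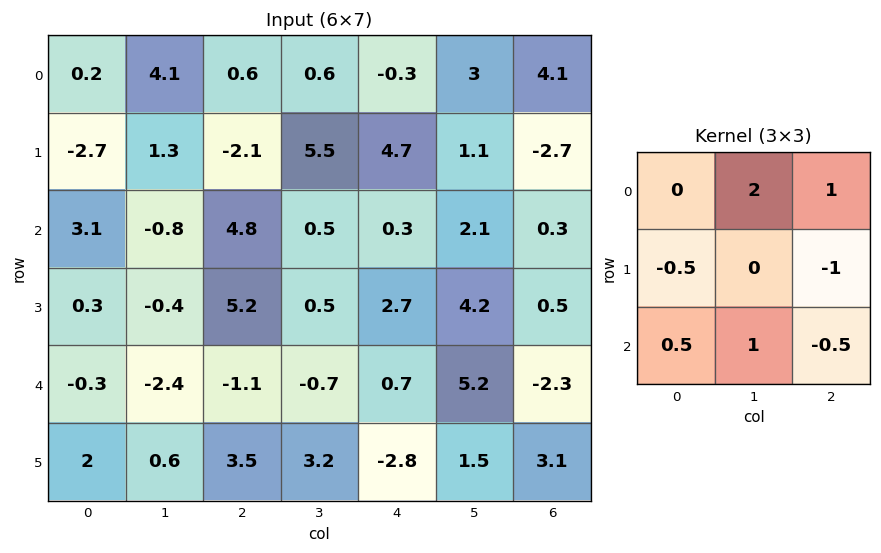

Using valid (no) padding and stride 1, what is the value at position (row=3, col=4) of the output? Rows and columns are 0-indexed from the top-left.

9.4

The receptive field on the input at this output position is [2.7 4.2 0.5 / 0.7 5.2 -2.3 / -2.8 1.5 3.1]. Elementwise product with the kernel and sum: 4.2·2 + 0.5·1 + 0.7·-0.5 + -2.3·-1 + -2.8·0.5 + 1.5·1 + 3.1·-0.5.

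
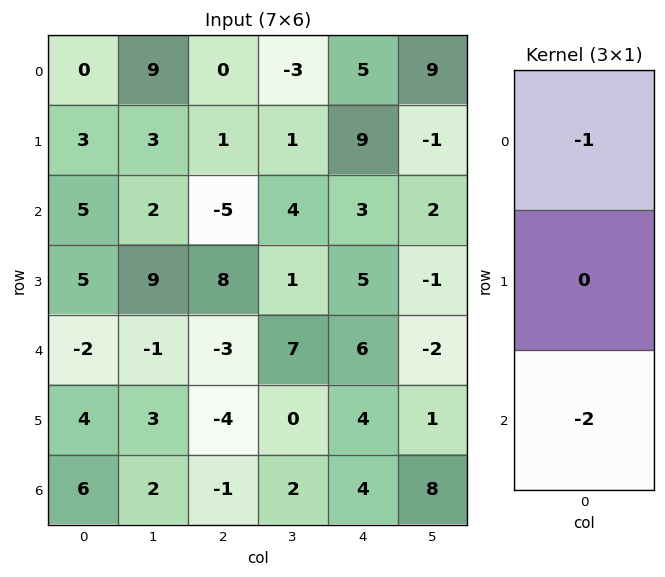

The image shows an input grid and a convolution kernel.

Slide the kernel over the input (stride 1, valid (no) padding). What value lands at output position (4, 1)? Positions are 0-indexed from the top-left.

-3

The receptive field on the input at this output position is [-1 / 3 / 2]. Elementwise product with the kernel and sum: -1·-1 + 2·-2.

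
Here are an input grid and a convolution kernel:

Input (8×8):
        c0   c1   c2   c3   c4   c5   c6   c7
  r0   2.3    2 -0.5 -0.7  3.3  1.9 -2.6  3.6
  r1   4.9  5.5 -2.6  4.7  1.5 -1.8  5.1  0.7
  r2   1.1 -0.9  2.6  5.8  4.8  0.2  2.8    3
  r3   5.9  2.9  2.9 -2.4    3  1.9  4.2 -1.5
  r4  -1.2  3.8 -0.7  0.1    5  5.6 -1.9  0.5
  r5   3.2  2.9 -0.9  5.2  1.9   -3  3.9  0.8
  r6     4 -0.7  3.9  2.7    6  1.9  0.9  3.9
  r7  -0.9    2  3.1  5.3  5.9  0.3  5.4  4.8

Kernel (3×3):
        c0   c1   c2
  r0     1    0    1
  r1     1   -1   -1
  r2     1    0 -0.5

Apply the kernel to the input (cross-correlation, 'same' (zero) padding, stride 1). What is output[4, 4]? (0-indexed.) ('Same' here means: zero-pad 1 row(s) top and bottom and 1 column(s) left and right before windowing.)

-4.3

The receptive field on the zero-padded input at this output position is [-2.4 3 1.9 / 0.1 5 5.6 / 5.2 1.9 -3]. Elementwise product with the kernel and sum: -2.4·1 + 1.9·1 + 0.1·1 + 5·-1 + 5.6·-1 + 5.2·1 + -3·-0.5.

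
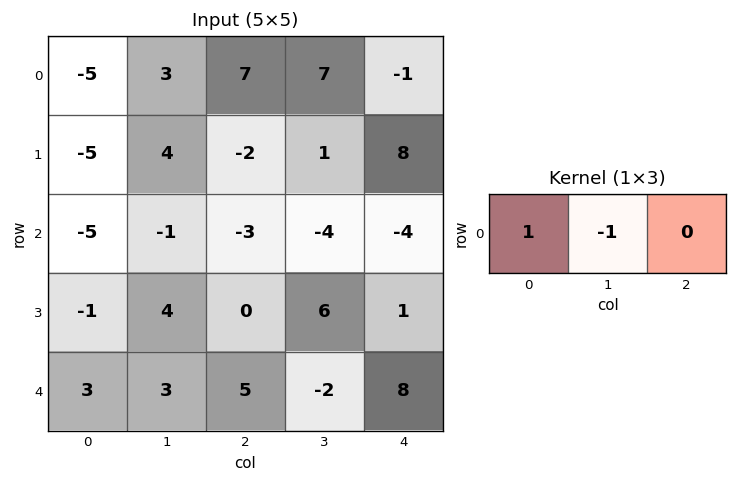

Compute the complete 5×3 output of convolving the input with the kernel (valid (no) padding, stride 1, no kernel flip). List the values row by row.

-8 -4 0
-9 6 -3
-4 2 1
-5 4 -6
0 -2 7

Output[0,0]: The receptive field on the input at this output position is [-5 3 7]. Elementwise product with the kernel and sum: -5·1 + 3·-1.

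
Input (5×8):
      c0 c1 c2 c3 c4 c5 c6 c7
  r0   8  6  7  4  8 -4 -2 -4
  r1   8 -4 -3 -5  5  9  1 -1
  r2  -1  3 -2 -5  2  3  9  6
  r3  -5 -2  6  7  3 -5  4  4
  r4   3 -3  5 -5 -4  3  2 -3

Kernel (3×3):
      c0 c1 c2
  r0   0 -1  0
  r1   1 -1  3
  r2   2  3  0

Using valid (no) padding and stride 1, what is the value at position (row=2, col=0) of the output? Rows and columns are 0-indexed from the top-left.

9

The receptive field on the input at this output position is [-1 3 -2 / -5 -2 6 / 3 -3 5]. Elementwise product with the kernel and sum: 3·-1 + -5·1 + -2·-1 + 6·3 + 3·2 + -3·3.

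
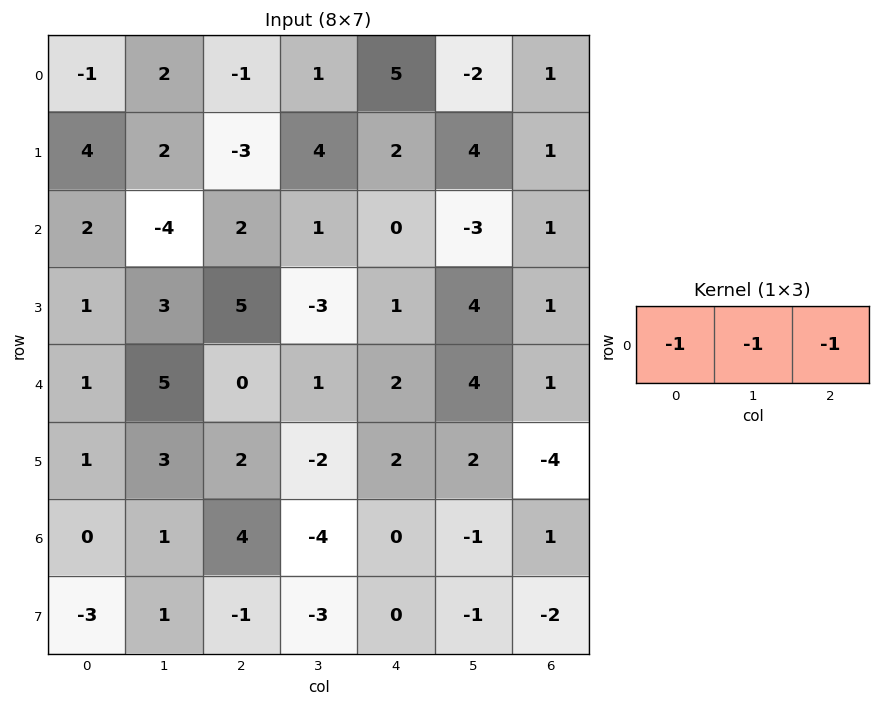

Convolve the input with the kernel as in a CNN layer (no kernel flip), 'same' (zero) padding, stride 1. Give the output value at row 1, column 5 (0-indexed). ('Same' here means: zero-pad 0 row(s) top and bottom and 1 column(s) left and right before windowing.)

The receptive field on the zero-padded input at this output position is [2 4 1]. Elementwise product with the kernel and sum: 2·-1 + 4·-1 + 1·-1.

-7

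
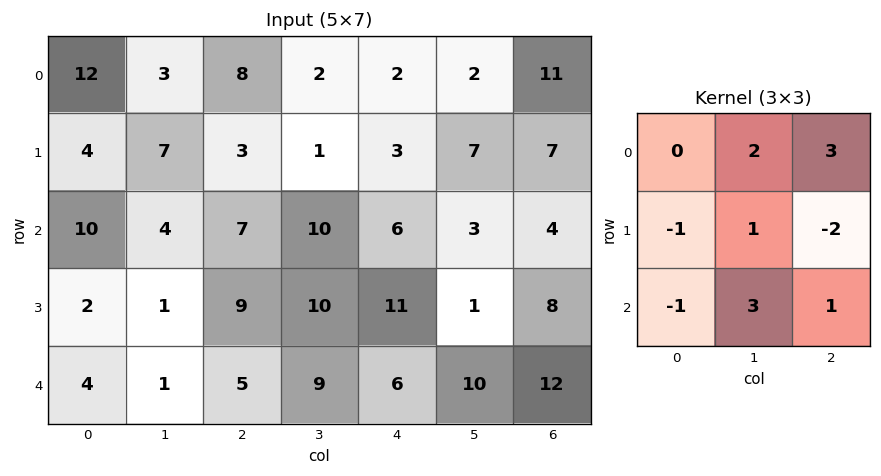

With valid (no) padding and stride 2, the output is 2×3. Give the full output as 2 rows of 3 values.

36 31 34
14 45 28

Output[0,0]: The receptive field on the input at this output position is [12 3 8 / 4 7 3 / 10 4 7]. Elementwise product with the kernel and sum: 3·2 + 8·3 + 4·-1 + 7·1 + 3·-2 + 10·-1 + 4·3 + 7·1.
Output[0,1]: The receptive field on the input at this output position is [8 2 2 / 3 1 3 / 7 10 6]. Elementwise product with the kernel and sum: 2·2 + 2·3 + 3·-1 + 1·1 + 3·-2 + 7·-1 + 10·3 + 6·1.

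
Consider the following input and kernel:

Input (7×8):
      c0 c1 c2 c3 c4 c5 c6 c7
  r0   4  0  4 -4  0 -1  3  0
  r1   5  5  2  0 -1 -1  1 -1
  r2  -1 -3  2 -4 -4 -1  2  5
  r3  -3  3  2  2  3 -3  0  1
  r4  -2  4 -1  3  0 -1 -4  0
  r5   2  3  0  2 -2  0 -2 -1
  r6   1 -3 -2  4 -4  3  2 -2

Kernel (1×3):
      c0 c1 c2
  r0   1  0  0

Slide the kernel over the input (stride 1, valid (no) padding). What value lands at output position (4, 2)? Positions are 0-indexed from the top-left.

-1

The receptive field on the input at this output position is [-1 3 0]. Elementwise product with the kernel and sum: -1·1.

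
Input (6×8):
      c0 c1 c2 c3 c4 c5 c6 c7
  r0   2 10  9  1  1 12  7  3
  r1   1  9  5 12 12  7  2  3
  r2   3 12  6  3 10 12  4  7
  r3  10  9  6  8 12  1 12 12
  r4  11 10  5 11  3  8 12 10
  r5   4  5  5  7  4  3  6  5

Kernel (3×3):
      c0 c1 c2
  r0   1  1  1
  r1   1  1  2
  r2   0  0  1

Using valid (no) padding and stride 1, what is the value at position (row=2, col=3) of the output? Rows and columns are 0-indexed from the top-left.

55

The receptive field on the input at this output position is [3 10 12 / 8 12 1 / 11 3 8]. Elementwise product with the kernel and sum: 3·1 + 10·1 + 12·1 + 8·1 + 12·1 + 1·2 + 8·1.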